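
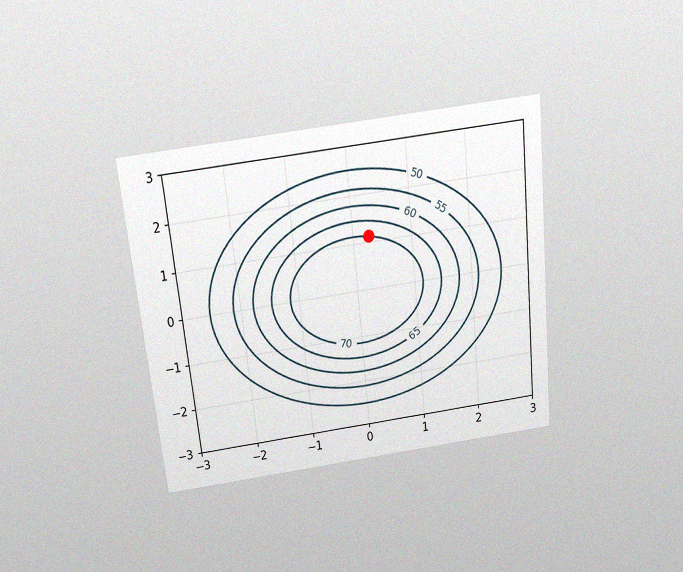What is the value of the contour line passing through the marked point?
The chart is tilted about 6° counter-clockwise and viewed slightly from above, with some photo noise. The marked point sits on the contour labelled 70.

70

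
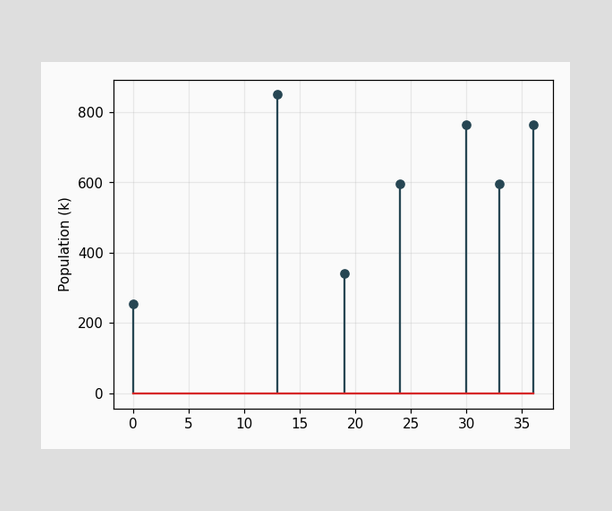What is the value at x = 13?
The stem at x=13 reaches 850k.

850k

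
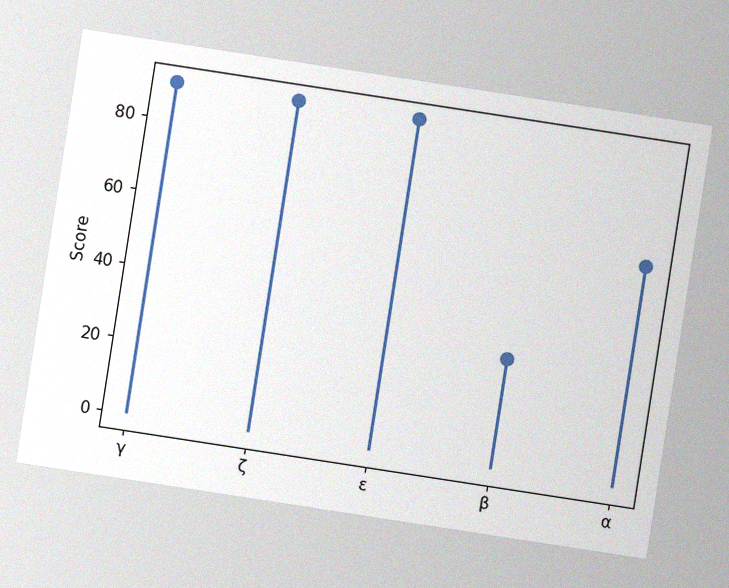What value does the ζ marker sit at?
90

The chart is tilted about 9° clockwise, with some photo noise. The ζ marker sits at 90.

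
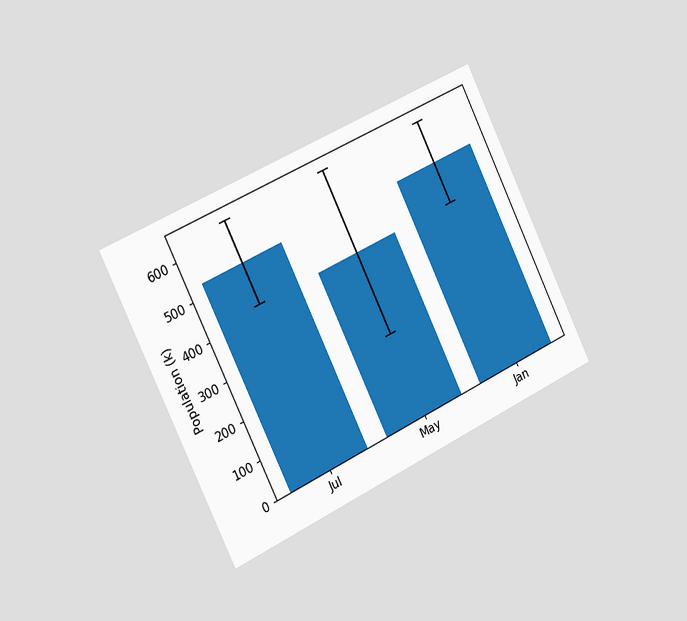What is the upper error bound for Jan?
636k

The chart is tilted about 26° counter-clockwise and viewed slightly from the left. The Jan bar's upper whisker reaches 636k.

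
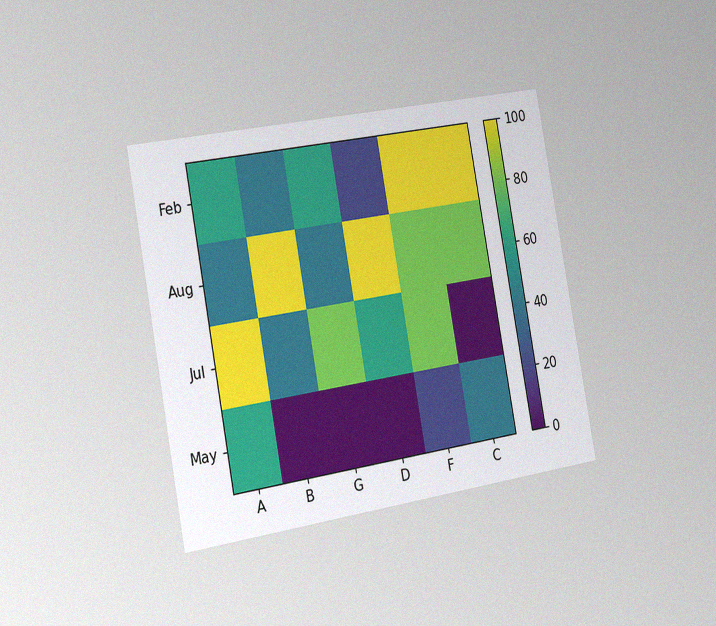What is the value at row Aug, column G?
40

The chart is tilted about 10° counter-clockwise and viewed slightly from the left, with some photo noise. Matching cell (Aug, G) against the colorbar gives 40.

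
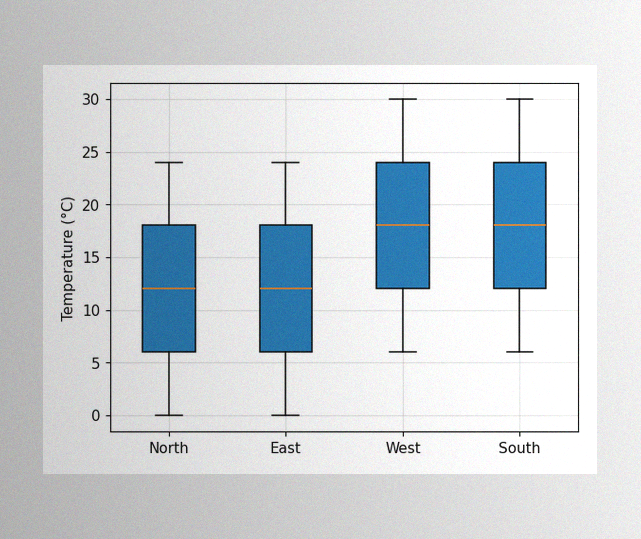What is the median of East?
The image has some photo noise and uneven lighting. The median line in the East box sits at 12°C.

12°C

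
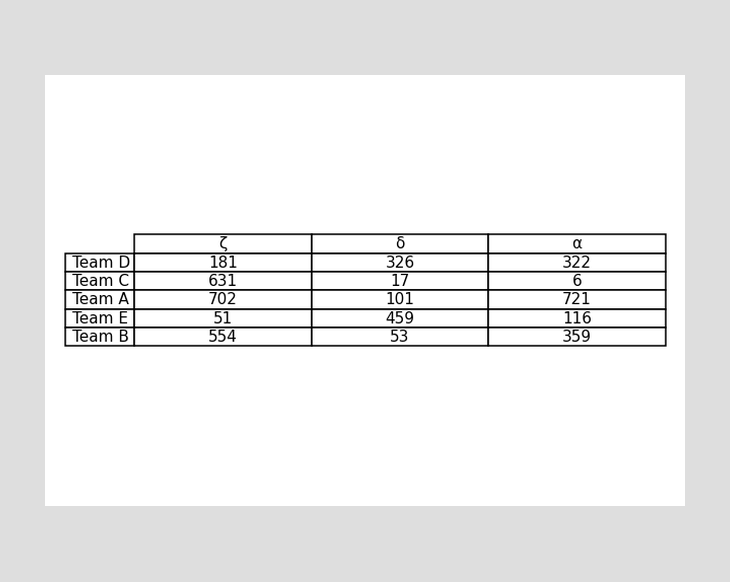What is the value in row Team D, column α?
The (Team D, α) cell reads 322.

322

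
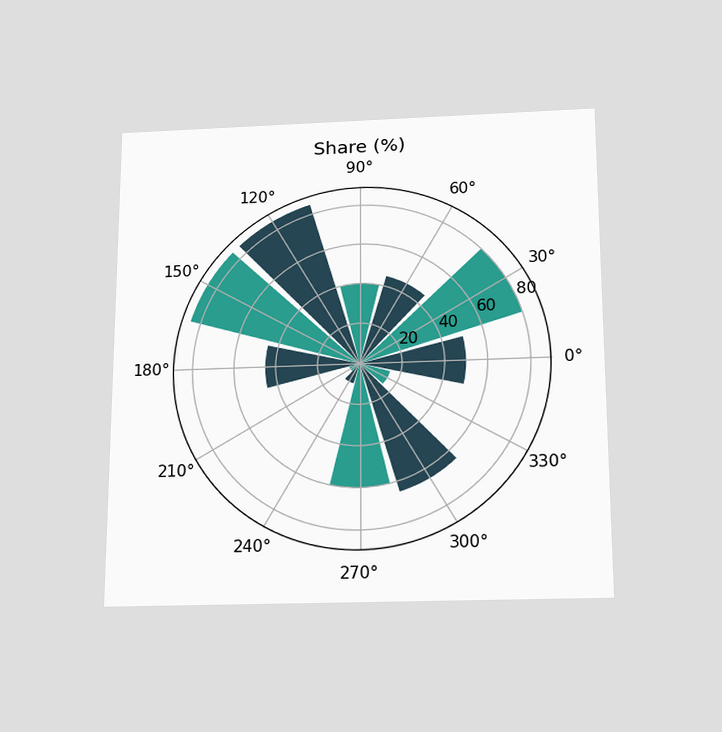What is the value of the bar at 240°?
The chart is viewed slightly from below. The bar at 240° reaches 10% on the radial axis.

10%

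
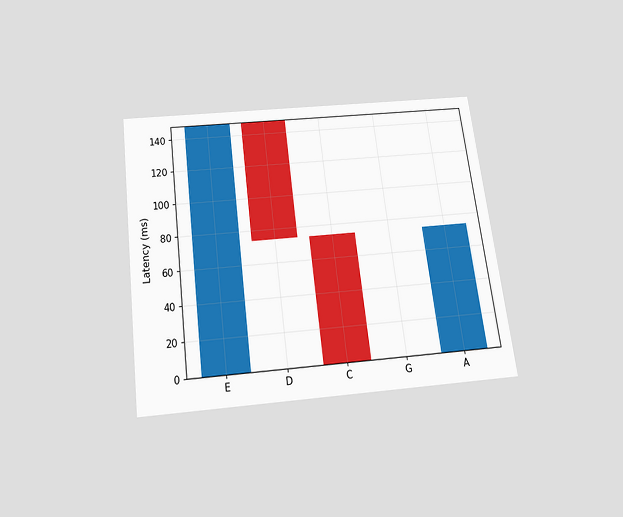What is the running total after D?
74ms

The chart is tilted about 7° counter-clockwise and viewed slightly from below. After D the running total reaches 74ms.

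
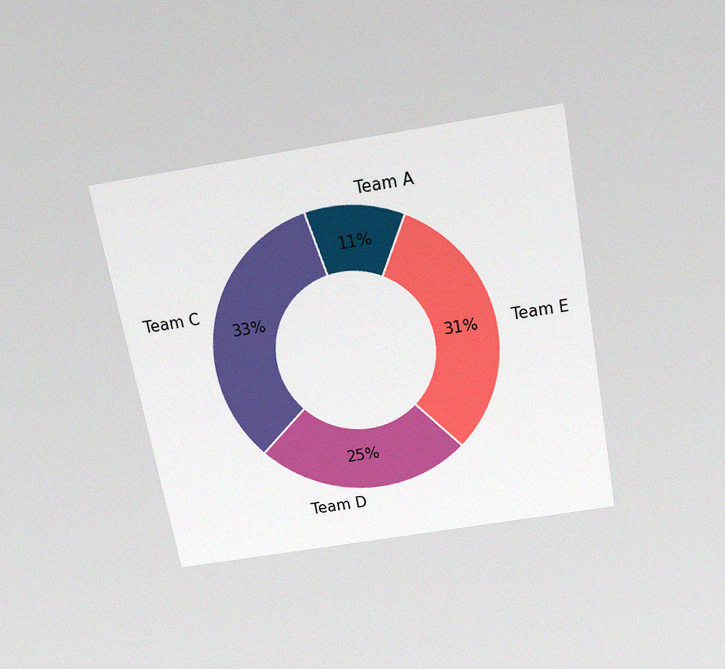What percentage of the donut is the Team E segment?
31%

The chart is tilted about 10° counter-clockwise and viewed slightly from above, with some photo noise. The Team E segment takes up 31% of the ring.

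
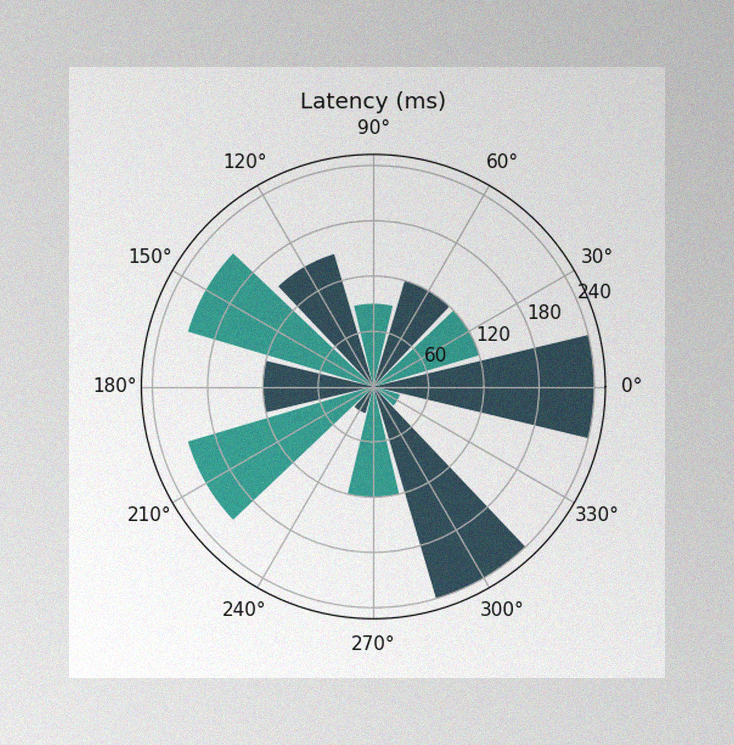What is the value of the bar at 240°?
The image has some photo noise and uneven lighting. The bar at 240° reaches 30ms on the radial axis.

30ms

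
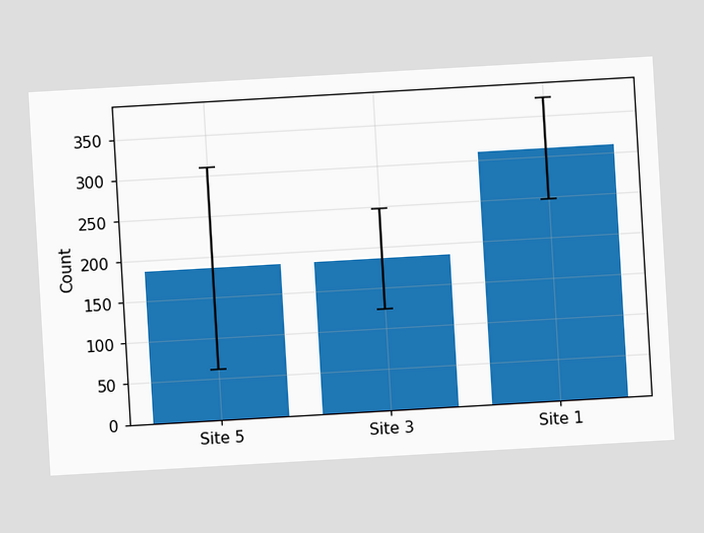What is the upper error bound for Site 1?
The chart is tilted about 3° counter-clockwise. The Site 1 bar's upper whisker reaches 372.

372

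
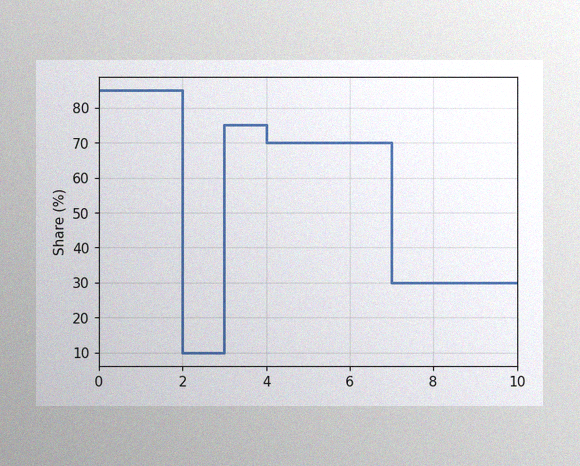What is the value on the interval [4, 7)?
The image has some photo noise and uneven lighting. On [4, 7) the step sits at 70%.

70%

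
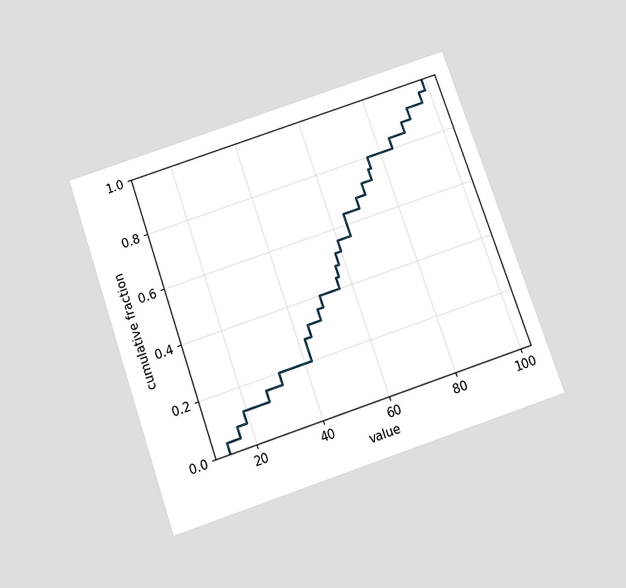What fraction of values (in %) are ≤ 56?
44%

The chart is tilted about 19° counter-clockwise and viewed slightly from below. At x=56 the ECDF step is at 44%.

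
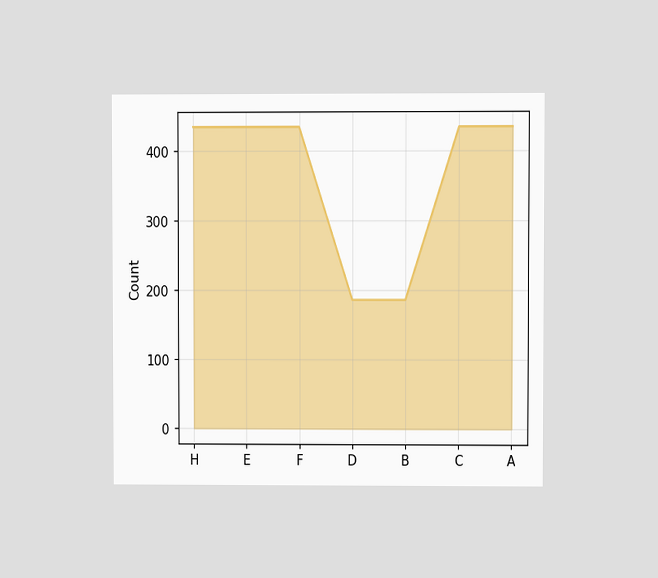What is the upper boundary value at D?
The chart is viewed at a slight angle. At D the upper boundary is at 186.

186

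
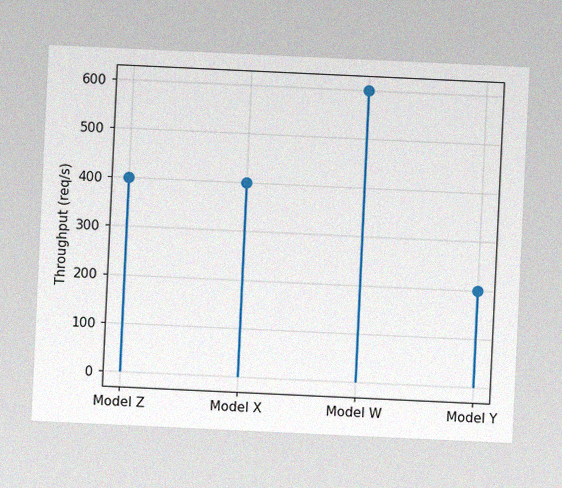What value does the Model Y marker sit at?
200req/s

The chart is tilted about 3° clockwise, with some photo noise. The Model Y marker sits at 200req/s.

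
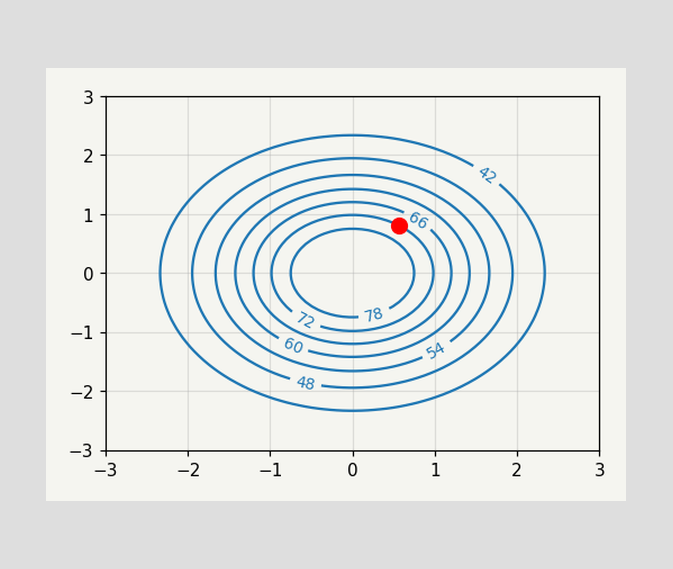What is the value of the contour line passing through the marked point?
72

The marked point sits on the contour labelled 72.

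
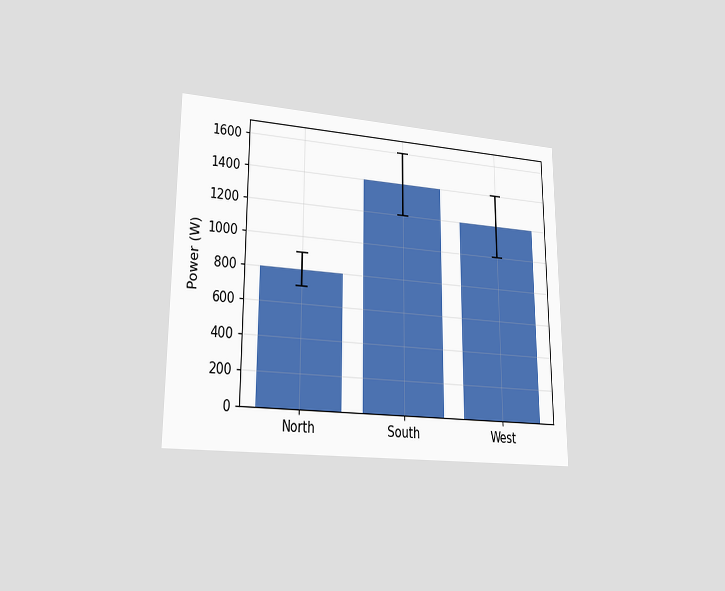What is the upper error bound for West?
The chart is viewed at a slight angle. The West bar's upper whisker reaches 1400W.

1400W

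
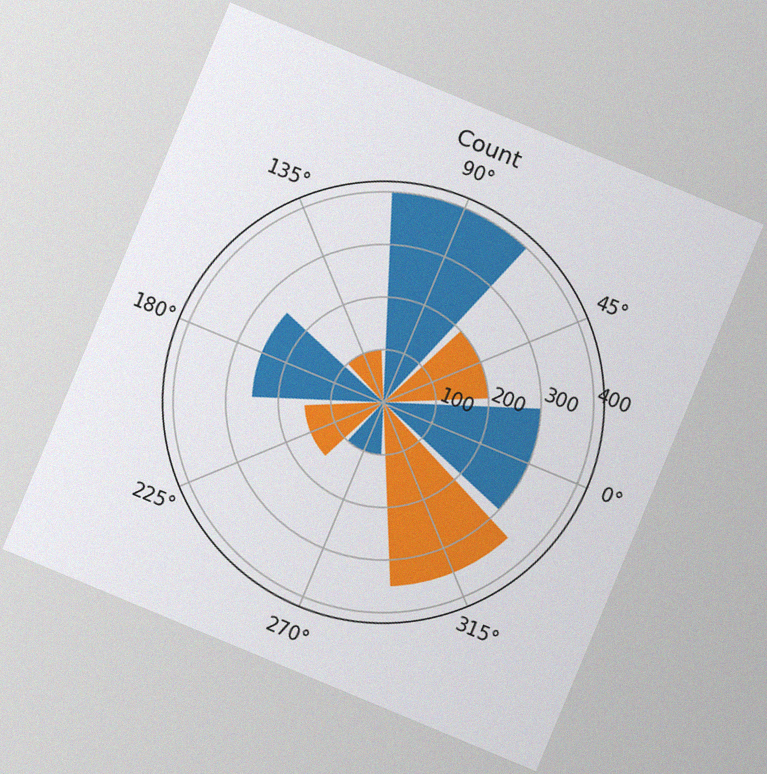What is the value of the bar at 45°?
The chart is tilted about 23° clockwise, with some photo noise. The bar at 45° reaches 200 on the radial axis.

200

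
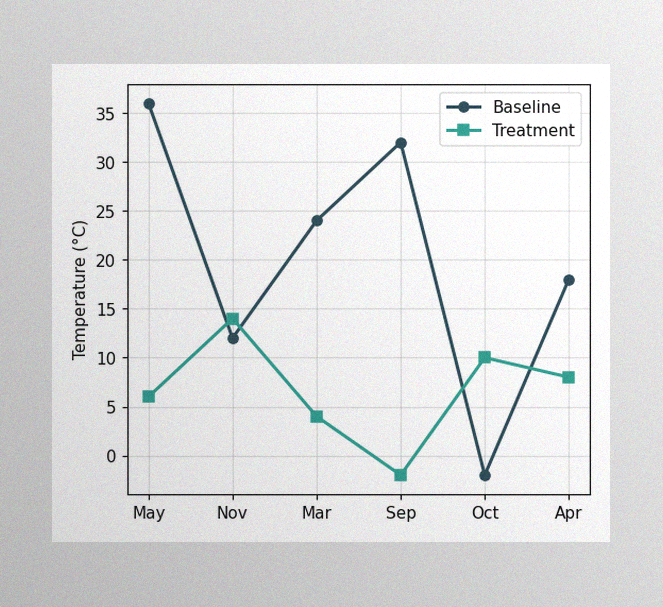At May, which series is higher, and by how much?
Baseline, by 30°C

The image has some photo noise and uneven lighting. At May, Baseline sits above the other line by 30°C.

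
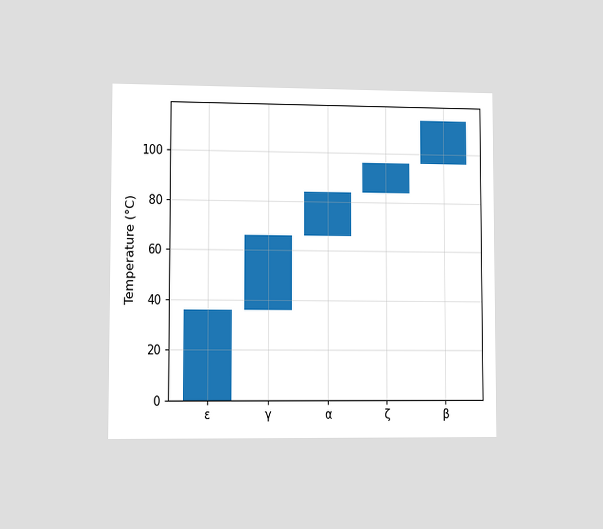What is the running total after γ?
The chart is viewed slightly from the left. After γ the running total reaches 66°C.

66°C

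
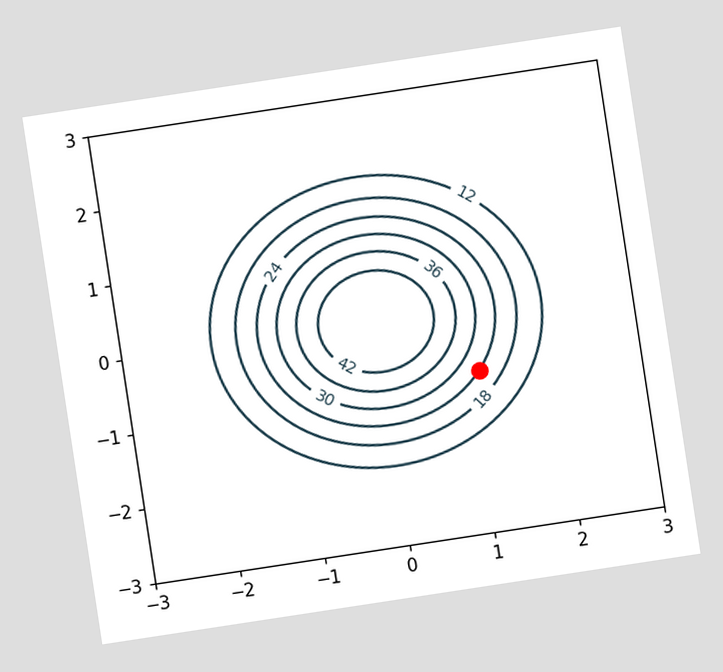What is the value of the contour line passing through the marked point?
24

The chart is tilted about 9° counter-clockwise. The marked point sits on the contour labelled 24.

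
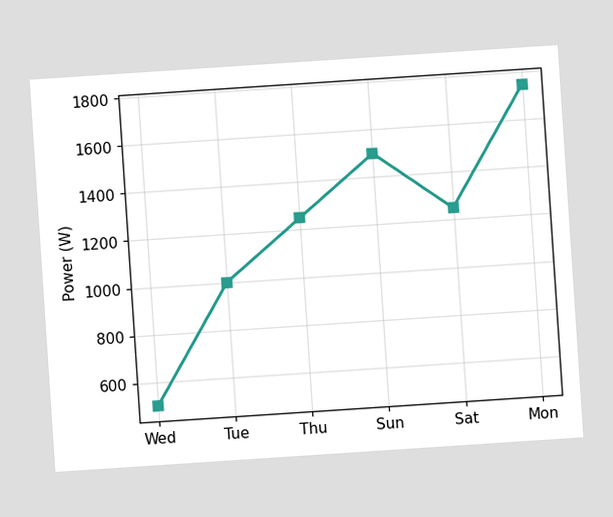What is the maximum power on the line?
1750W

The chart is tilted about 4° counter-clockwise. The highest point is at Mon, and reading across to the y-axis gives 1750W.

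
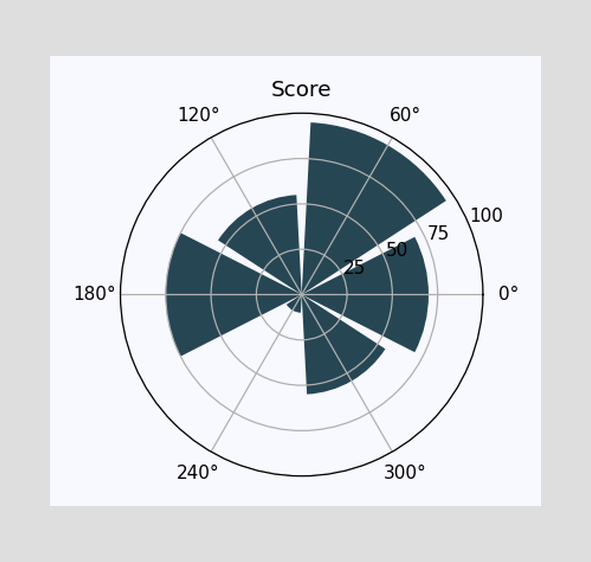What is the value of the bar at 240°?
10

The bar at 240° reaches 10 on the radial axis.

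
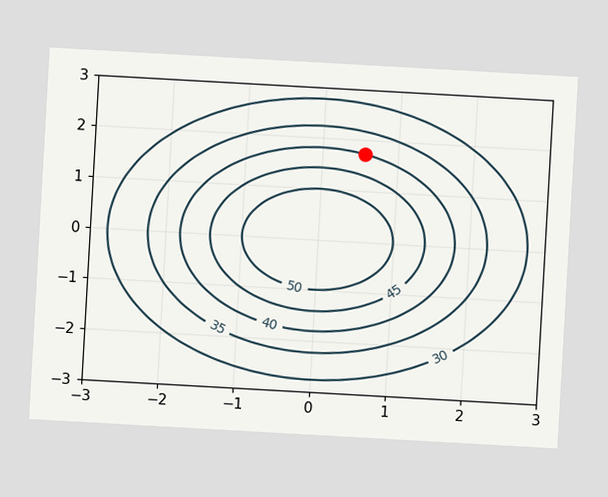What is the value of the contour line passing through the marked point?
The chart is tilted about 3° clockwise. The marked point sits on the contour labelled 40.

40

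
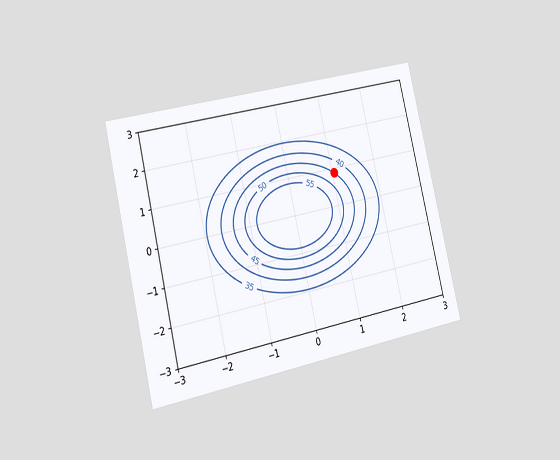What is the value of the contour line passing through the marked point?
The chart is tilted about 13° counter-clockwise and viewed slightly from the left. The marked point sits on the contour labelled 45.

45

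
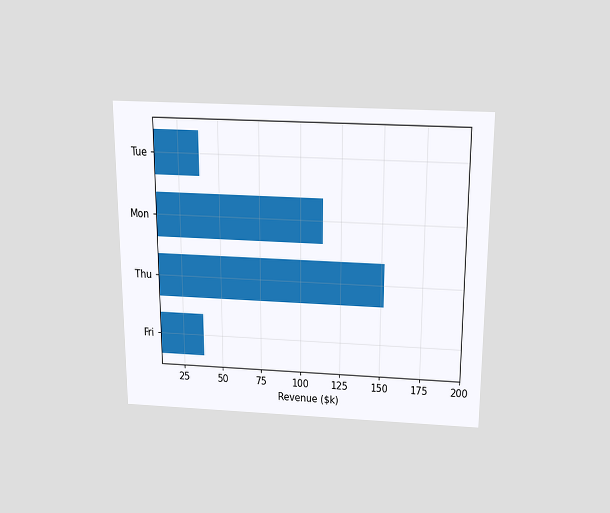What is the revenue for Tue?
The chart is viewed slightly from above. Reading along the chart's x-axis, the Tue bar reaches $38k.

$38k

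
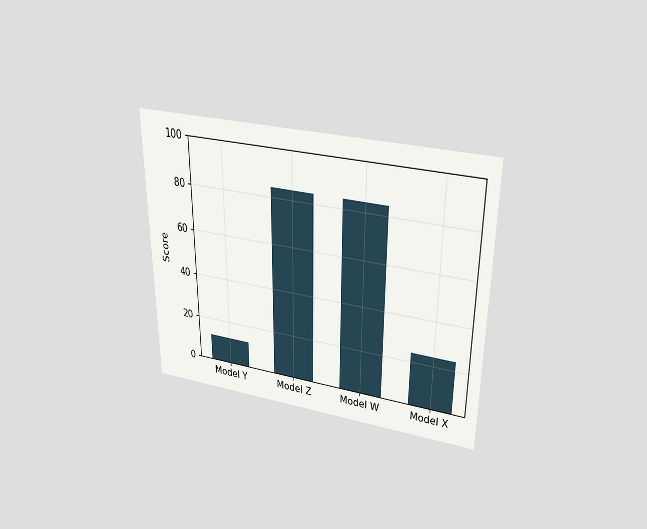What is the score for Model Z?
84

The chart is viewed slightly from above. Reading along the chart's y-axis, the Model Z bar reaches 84.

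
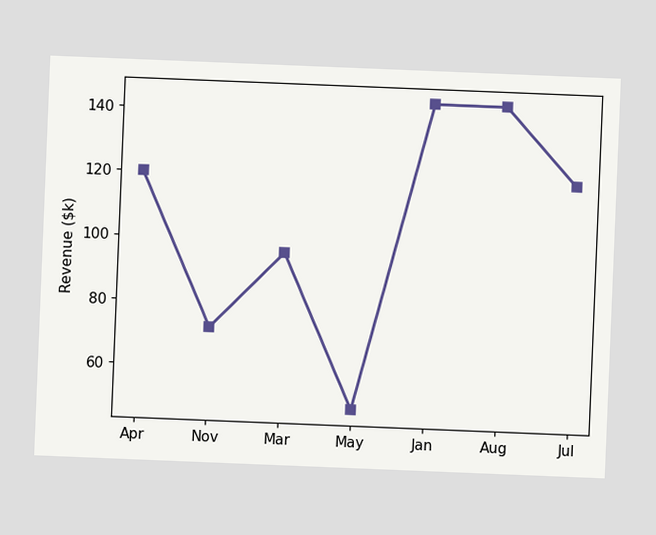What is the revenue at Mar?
The chart is tilted about 2° clockwise. At Mar, the line is at $96k.

$96k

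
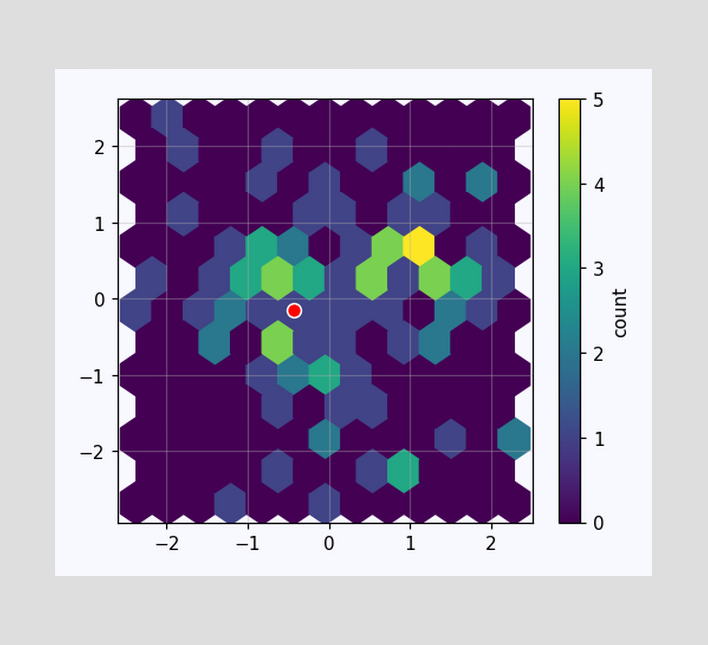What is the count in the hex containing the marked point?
The marked hex reads 1 on the colorbar.

1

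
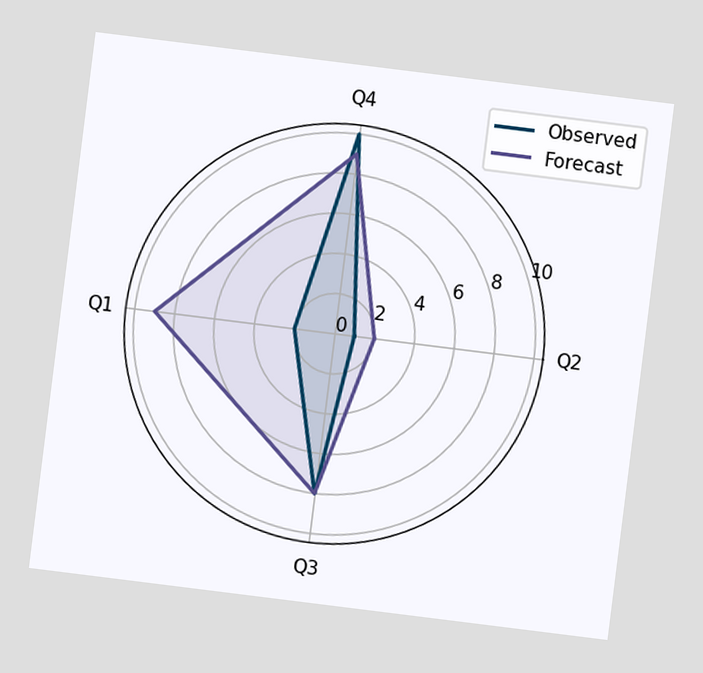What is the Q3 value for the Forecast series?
The chart is tilted about 7° clockwise. On the Q3 axis, Forecast reaches 8.

8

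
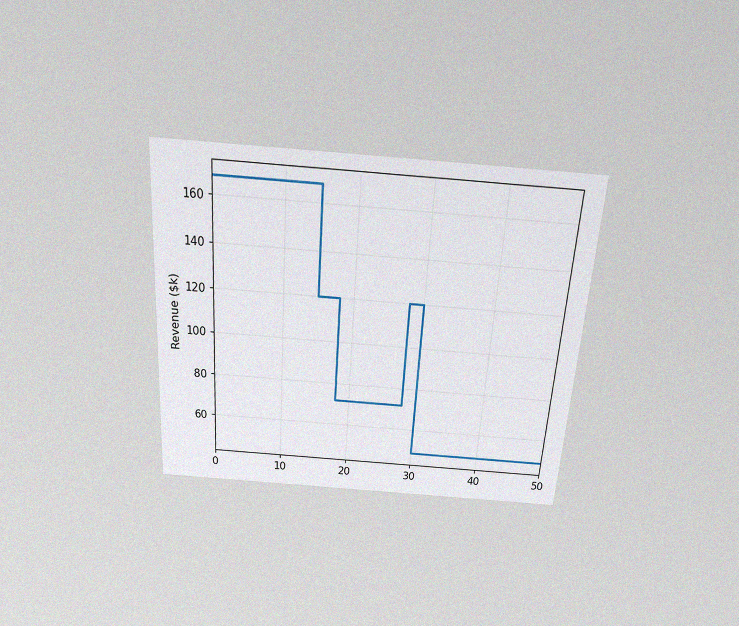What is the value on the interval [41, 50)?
$48k

The chart is tilted about 4° clockwise and viewed slightly from above, with some photo noise. On [41, 50) the step sits at $48k.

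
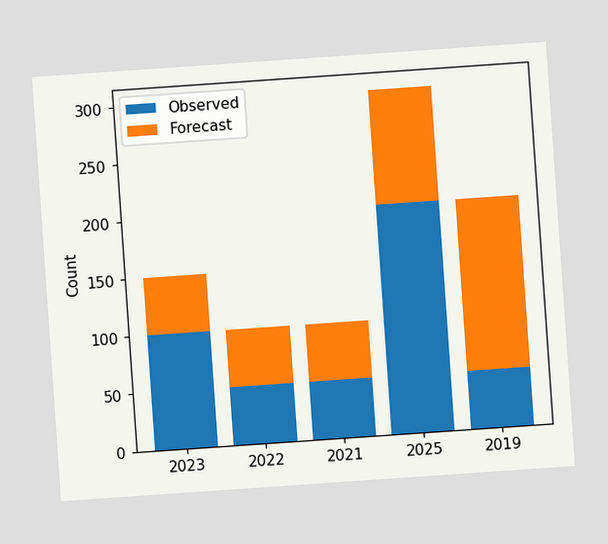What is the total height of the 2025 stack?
The chart is tilted about 4° counter-clockwise. The 2025 stack's top reaches 300 on the y-axis.

300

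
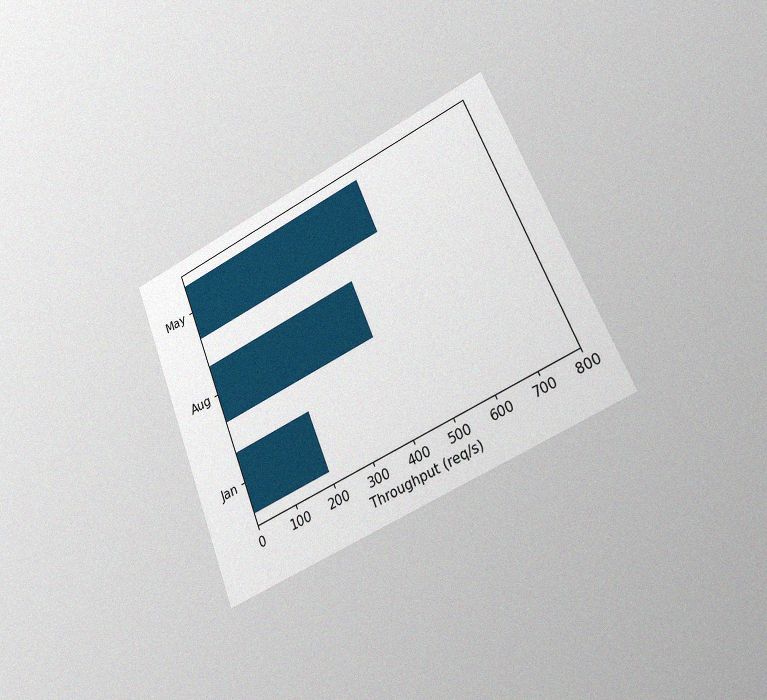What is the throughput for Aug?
The chart is tilted about 22° counter-clockwise and viewed slightly from the right, with some photo noise. Reading along the chart's x-axis, the Aug bar reaches 400req/s.

400req/s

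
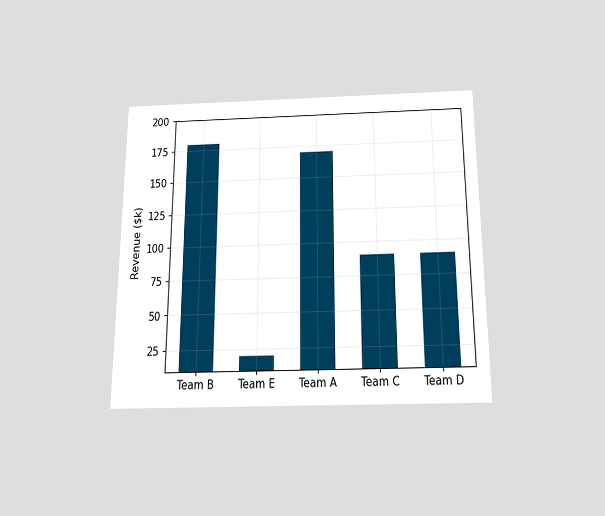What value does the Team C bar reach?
The chart is viewed slightly from below. Reading along the chart's y-axis, the Team C bar reaches $90k.

$90k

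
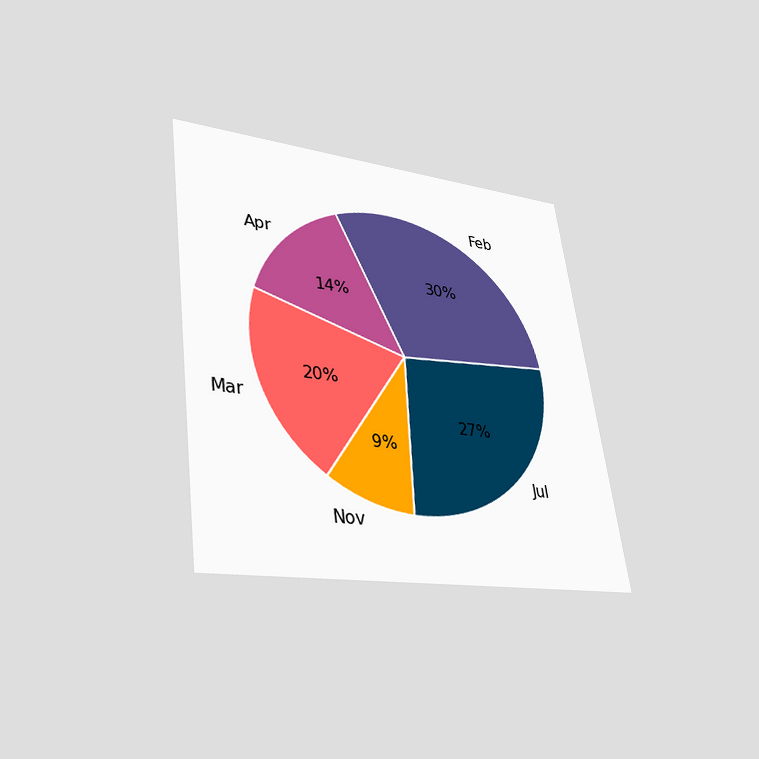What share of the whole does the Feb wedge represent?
The chart is tilted about 8° counter-clockwise and viewed slightly from below. The Feb slice takes up 30% of the pie.

30%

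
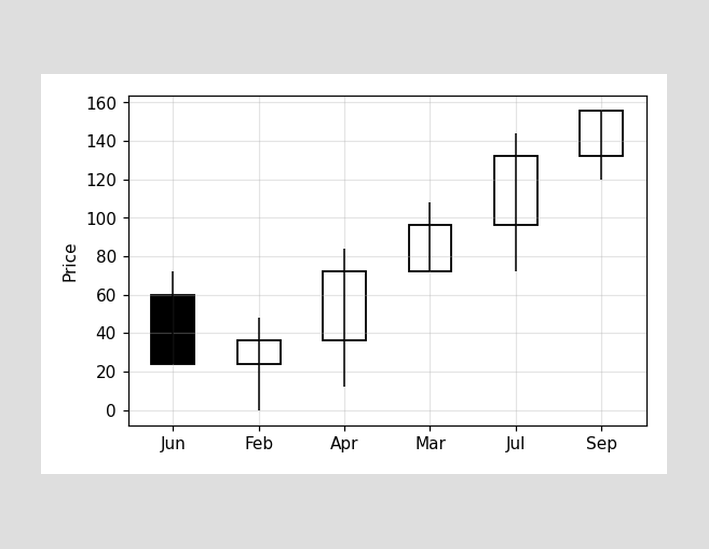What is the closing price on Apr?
72

The Apr candle closes at 72.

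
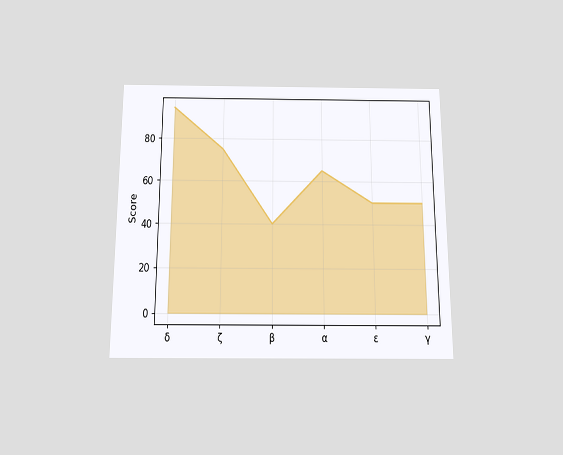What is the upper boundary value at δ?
The chart is viewed slightly from below. At δ the upper boundary is at 95.

95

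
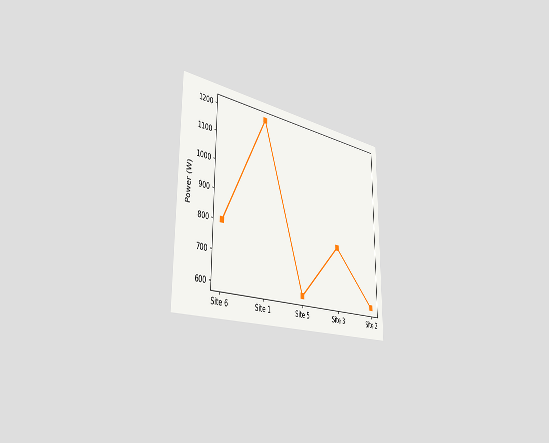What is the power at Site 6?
800W

The chart is viewed slightly from the left. At Site 6, the line is at 800W.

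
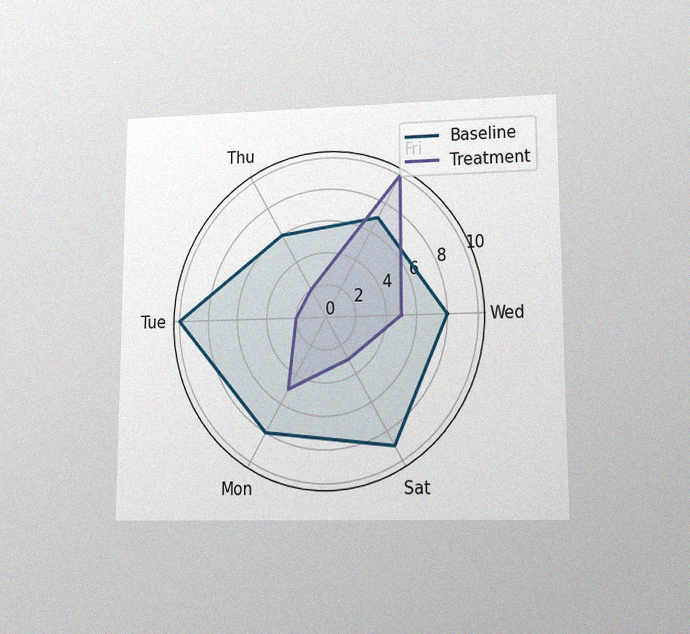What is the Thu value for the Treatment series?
2

The chart is viewed at a slight angle, with some photo noise. On the Thu axis, Treatment reaches 2.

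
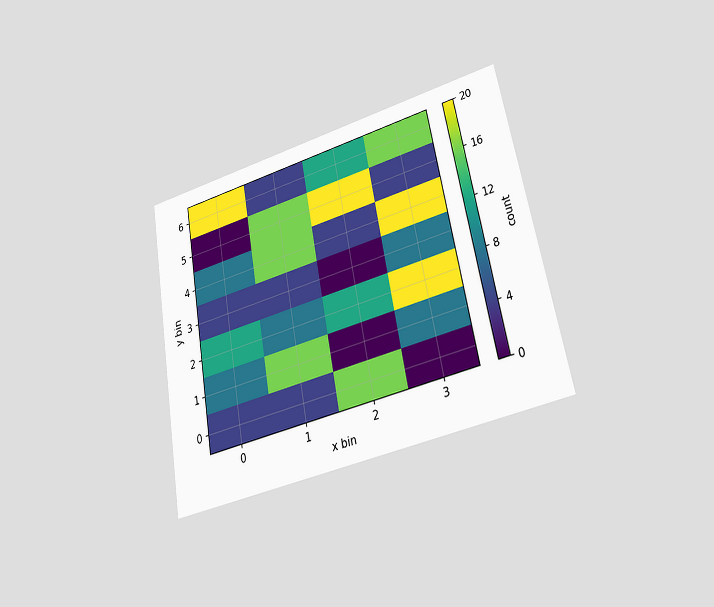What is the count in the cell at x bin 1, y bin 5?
The chart is tilted about 10° counter-clockwise and viewed at a slight angle. Matching the cell (1, 5) against the colorbar gives 16.

16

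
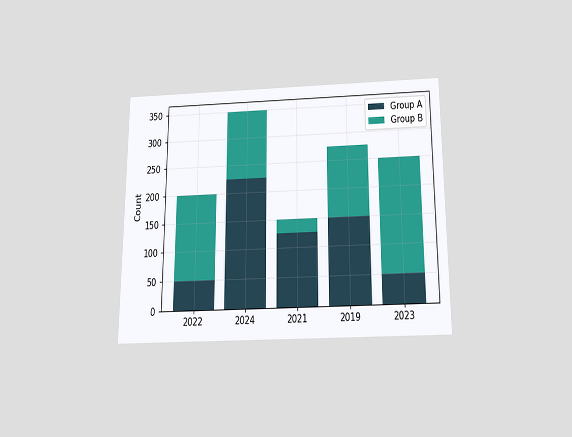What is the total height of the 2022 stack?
200

The chart is viewed slightly from below. The 2022 stack's top reaches 200 on the y-axis.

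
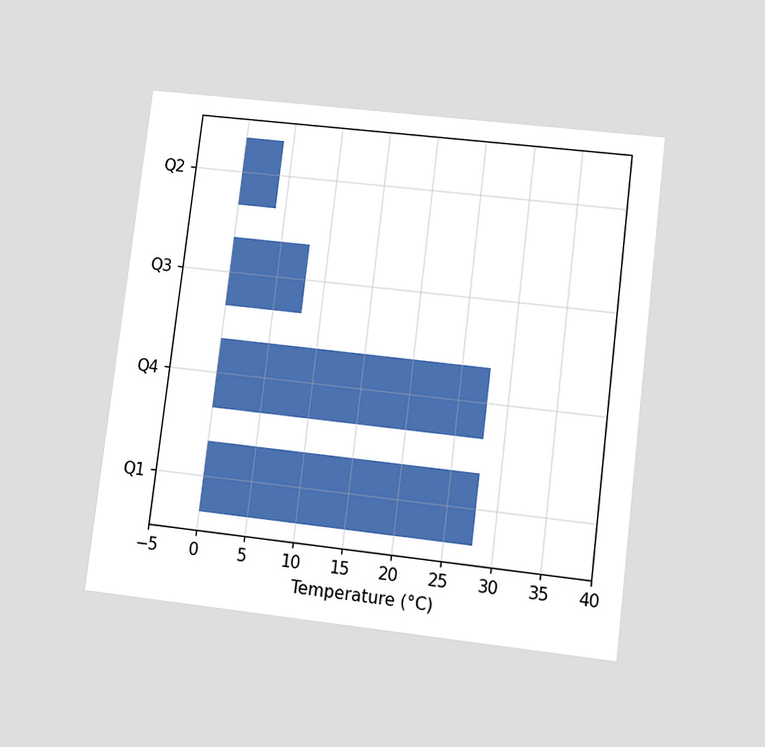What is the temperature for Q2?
The chart is tilted about 7° clockwise and viewed at a slight angle. Reading along the chart's x-axis, the Q2 bar reaches 4°C.

4°C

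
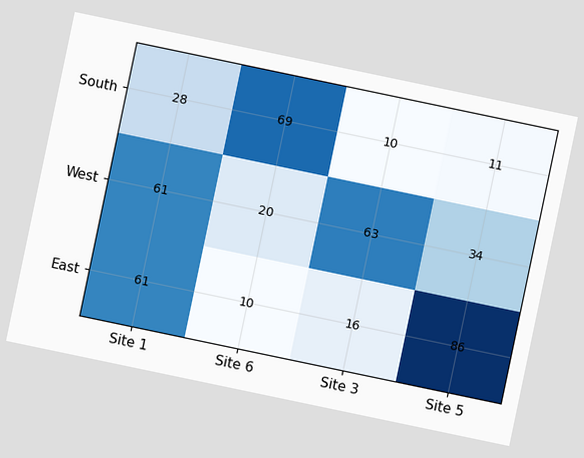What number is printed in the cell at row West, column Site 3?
The chart is tilted about 12° clockwise. The (West, Site 3) cell reads 63.

63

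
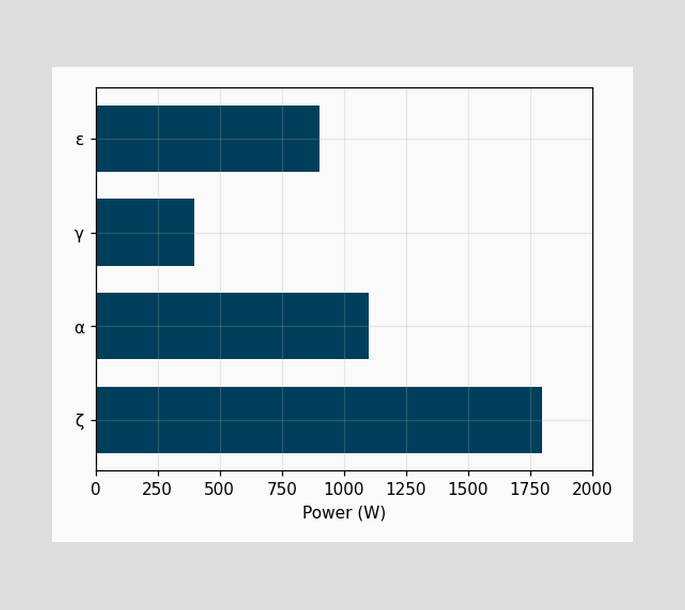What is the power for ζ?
Reading along the chart's x-axis, the ζ bar reaches 1800W.

1800W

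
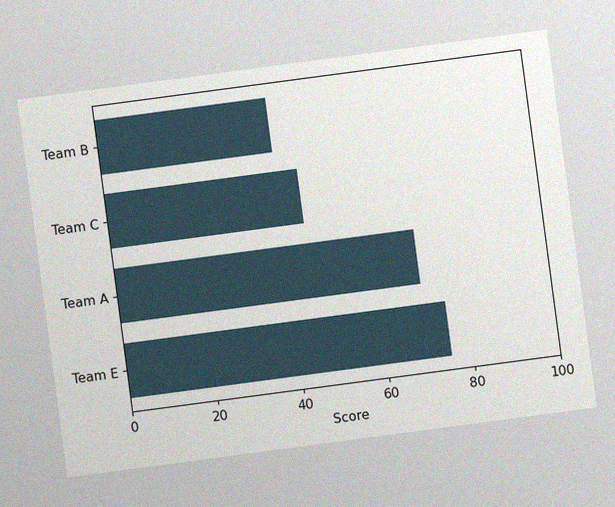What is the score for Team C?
The chart is tilted about 8° counter-clockwise, with some photo noise. Reading along the chart's x-axis, the Team C bar reaches 45.

45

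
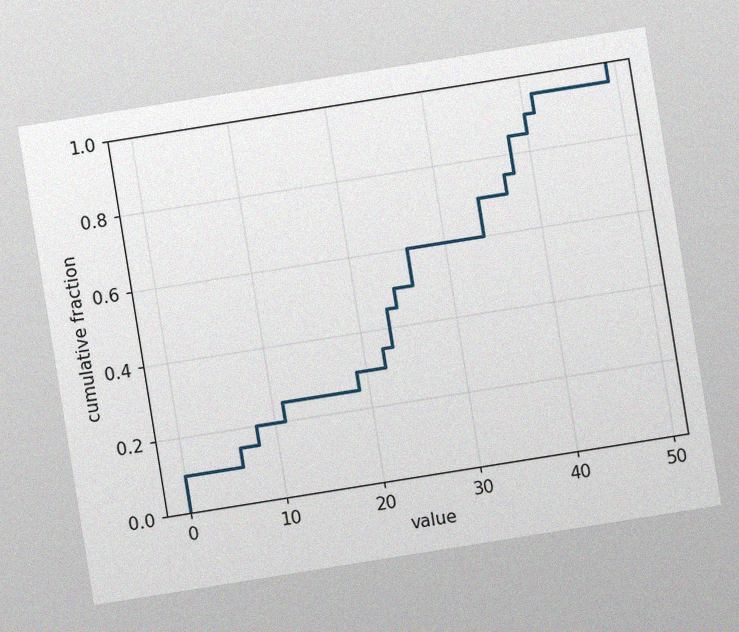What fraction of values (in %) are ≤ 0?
The chart is tilted about 9° counter-clockwise, with some photo noise. At x=0 the ECDF step is at 10%.

10%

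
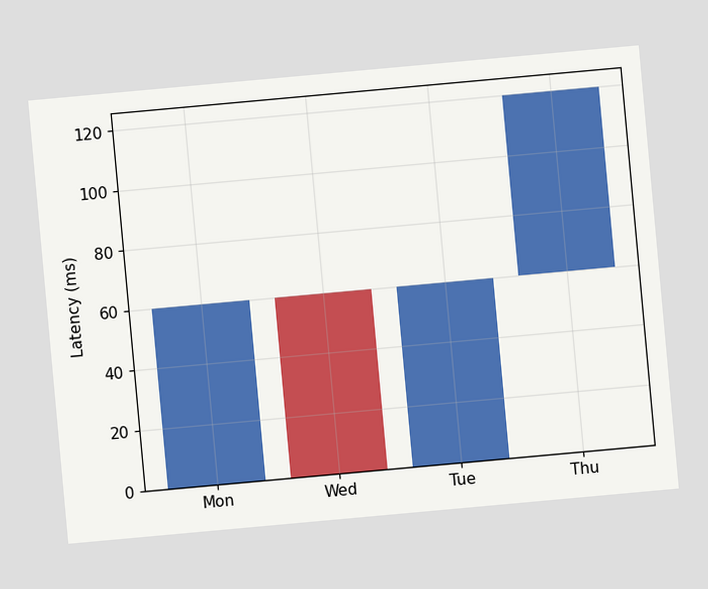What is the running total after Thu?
The chart is tilted about 5° counter-clockwise. After Thu the running total reaches 120ms.

120ms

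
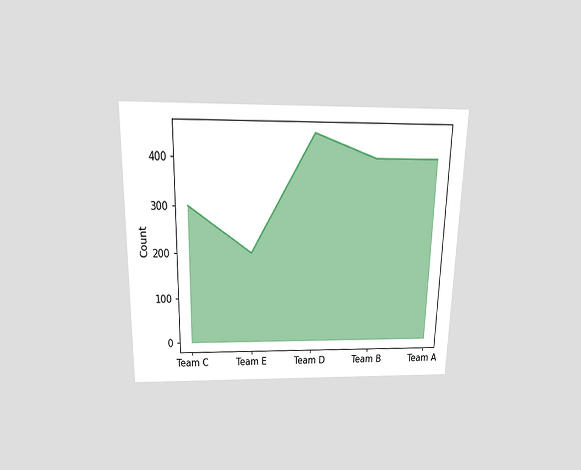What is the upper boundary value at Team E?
200

The chart is viewed slightly from above. At Team E the upper boundary is at 200.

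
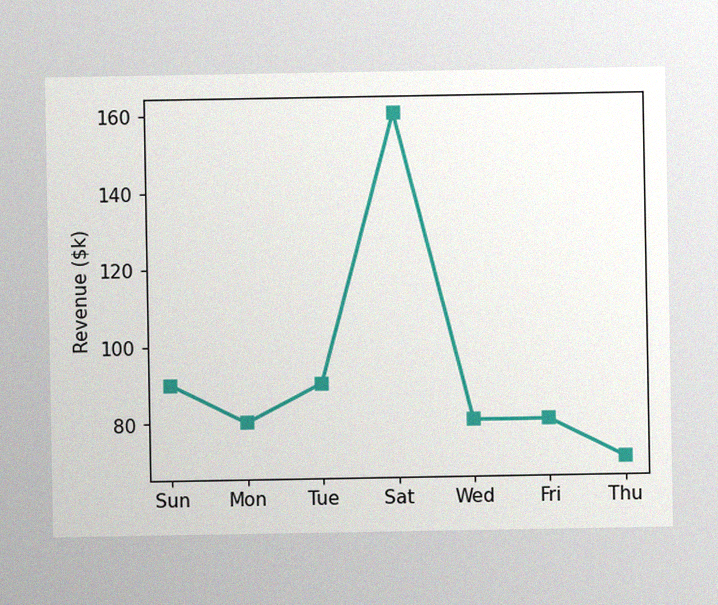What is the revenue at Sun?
The image has some photo noise and uneven lighting. At Sun, the line is at $90k.

$90k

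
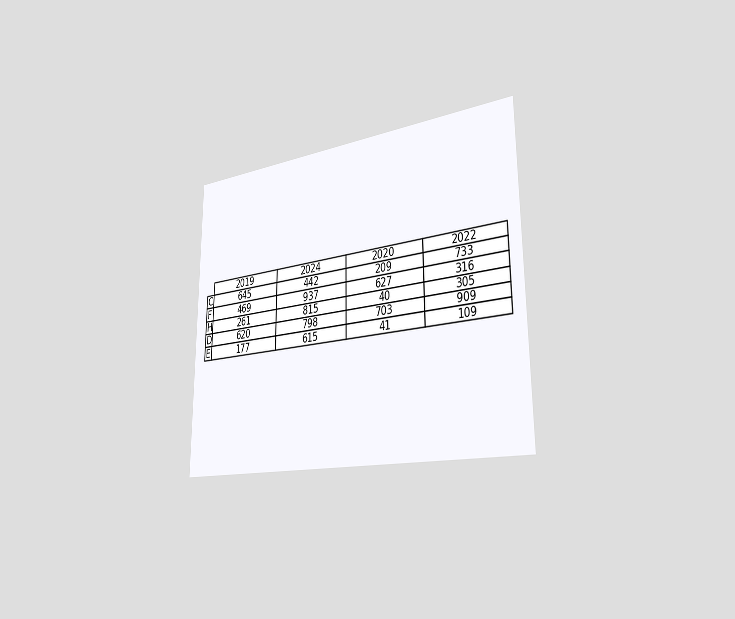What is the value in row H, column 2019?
261

The chart is viewed slightly from the right. The (H, 2019) cell reads 261.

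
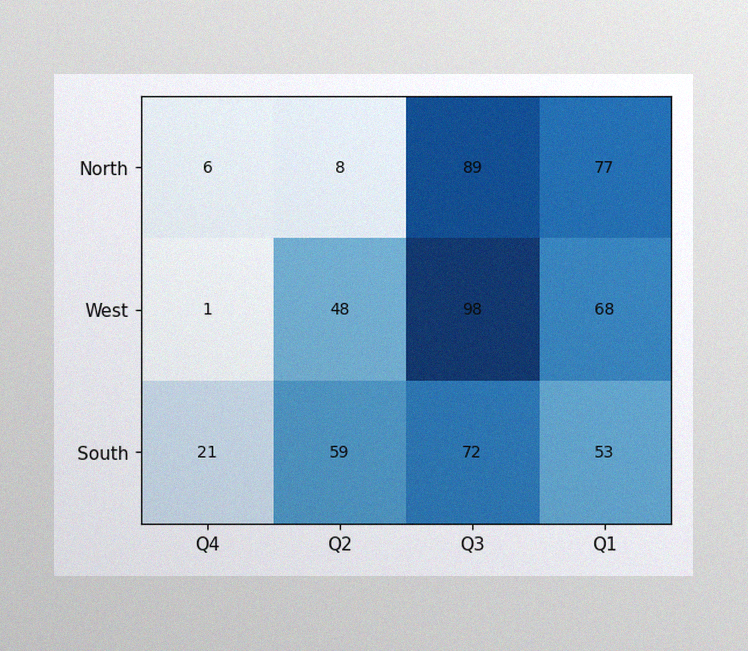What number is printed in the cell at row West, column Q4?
The image has some photo noise and uneven lighting. The (West, Q4) cell reads 1.

1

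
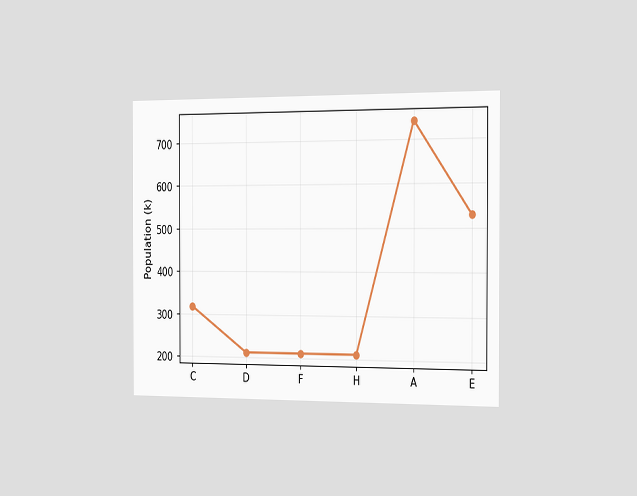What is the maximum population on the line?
742k

The chart is viewed slightly from the right. The highest point is at A, and reading across to the y-axis gives 742k.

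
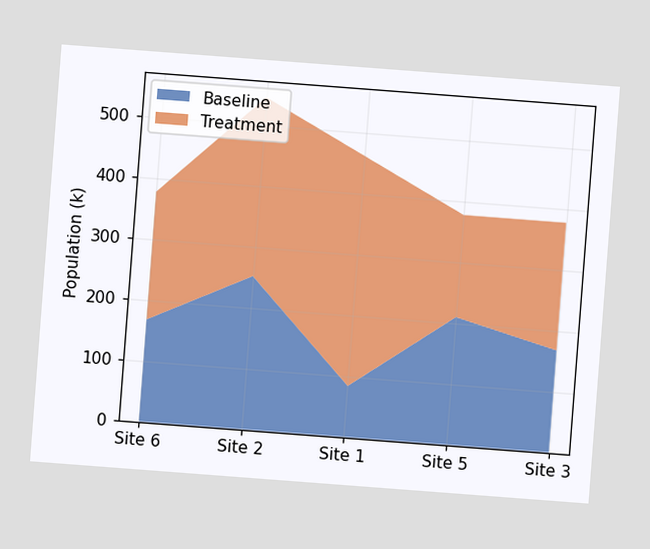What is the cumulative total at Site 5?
378k

The chart is tilted about 4° clockwise. The stacked total at Site 5 reaches 378k.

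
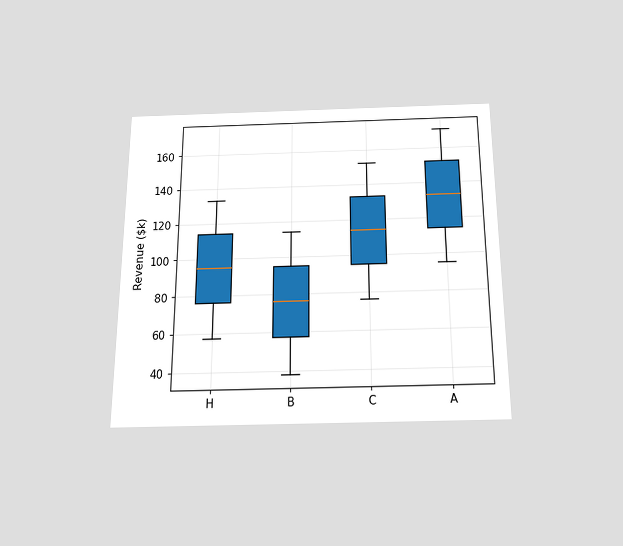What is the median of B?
$76k

The chart is viewed slightly from below. The median line in the B box sits at $76k.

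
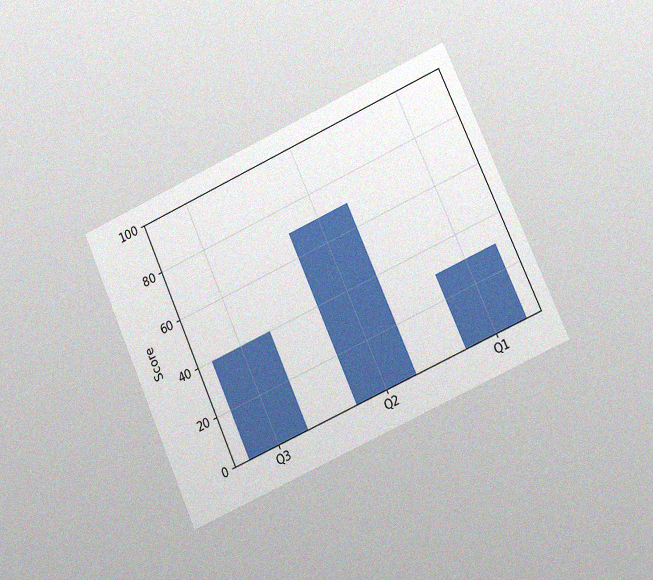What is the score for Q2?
The chart is tilted about 24° counter-clockwise and viewed slightly from the right, with some photo noise. Reading along the chart's y-axis, the Q2 bar reaches 70.

70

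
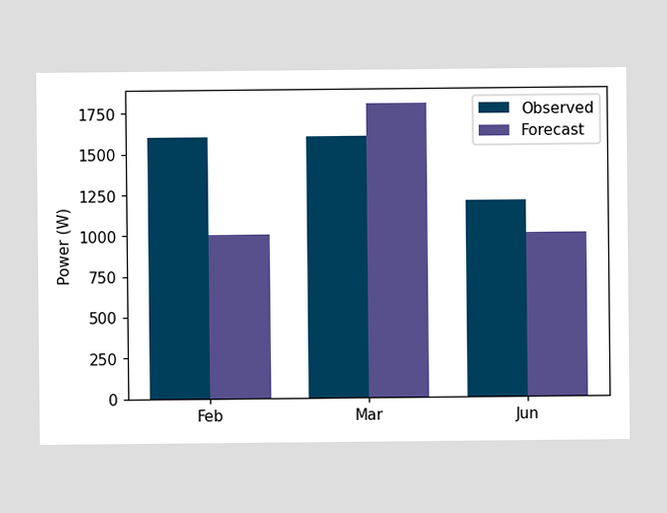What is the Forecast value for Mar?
1800W

The Forecast bar at Mar reaches 1800W on the y-axis.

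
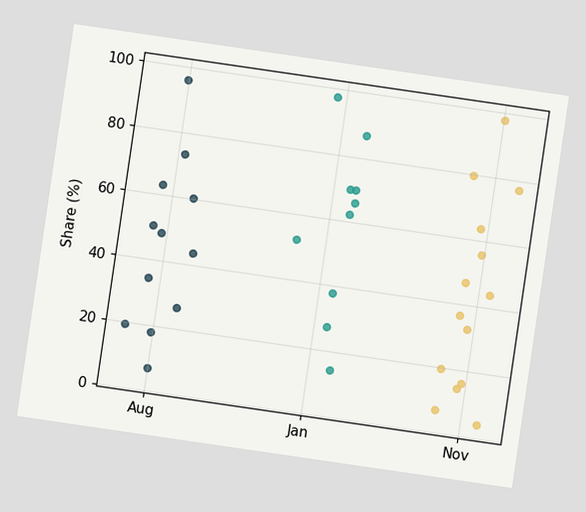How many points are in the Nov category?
The chart is tilted about 8° clockwise. Counting the markers in the Nov column gives 14.

14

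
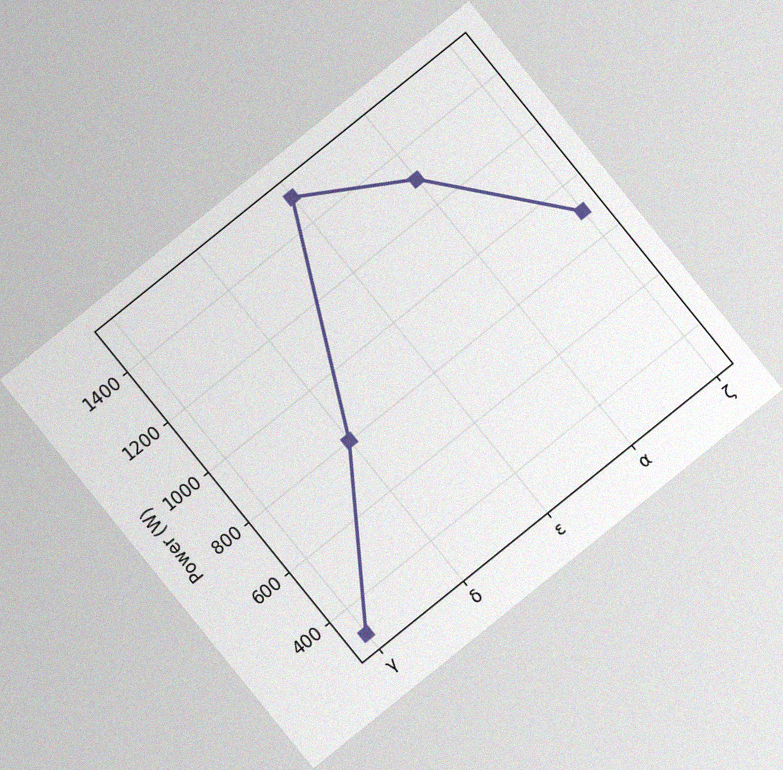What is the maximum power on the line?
The chart is tilted about 39° counter-clockwise, with some photo noise. The highest point is at ε, and reading across to the y-axis gives 1500W.

1500W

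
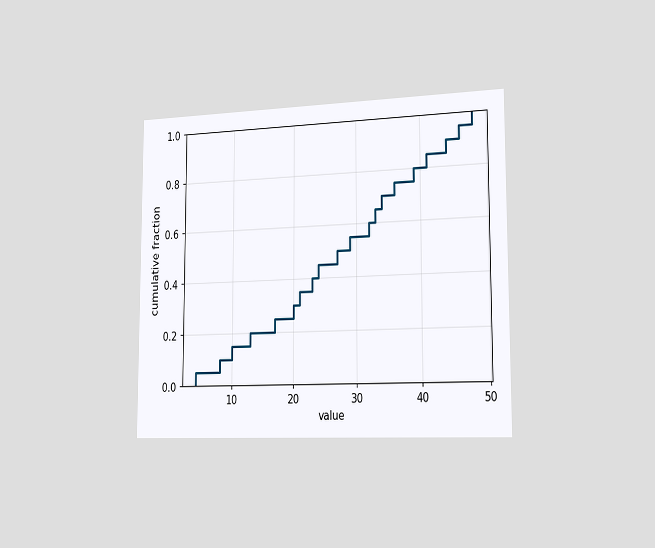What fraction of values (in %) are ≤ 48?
The chart is viewed slightly from the right. At x=48 the ECDF step is at 100%.

100%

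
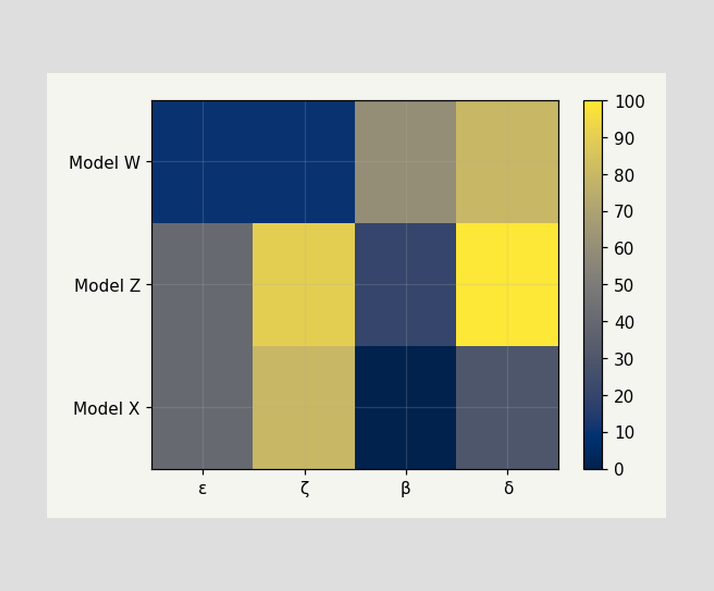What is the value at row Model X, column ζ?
80

Matching cell (Model X, ζ) against the colorbar gives 80.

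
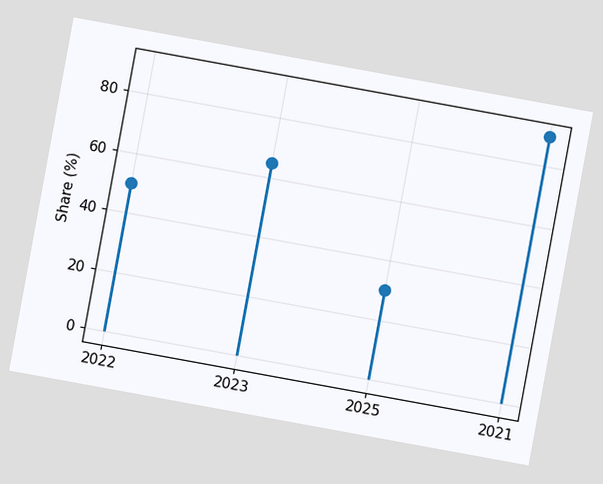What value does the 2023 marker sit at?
65%

The chart is tilted about 10° clockwise. The 2023 marker sits at 65%.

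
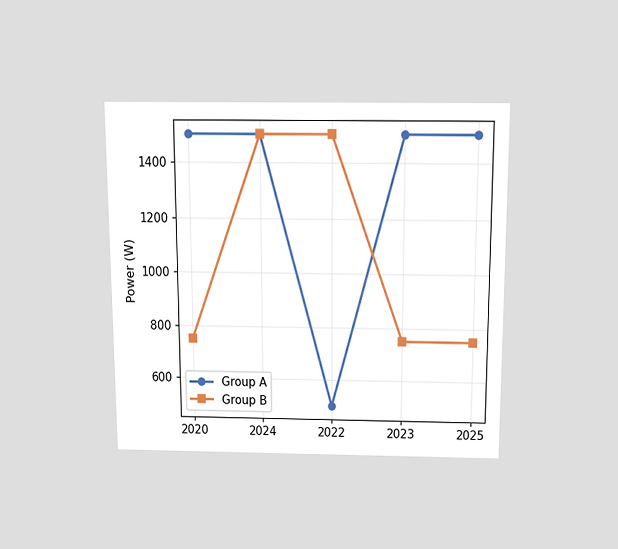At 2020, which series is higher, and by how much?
The chart is viewed slightly from above. At 2020, Group A sits above the other line by 750W.

Group A, by 750W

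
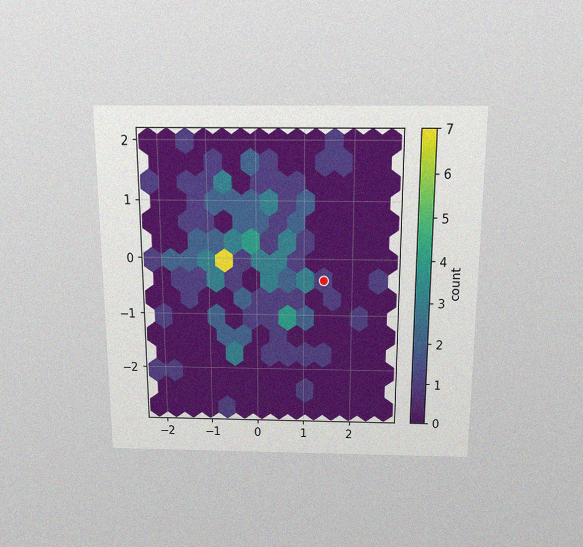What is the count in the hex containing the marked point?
1

The chart is viewed slightly from above, with some photo noise. The marked hex reads 1 on the colorbar.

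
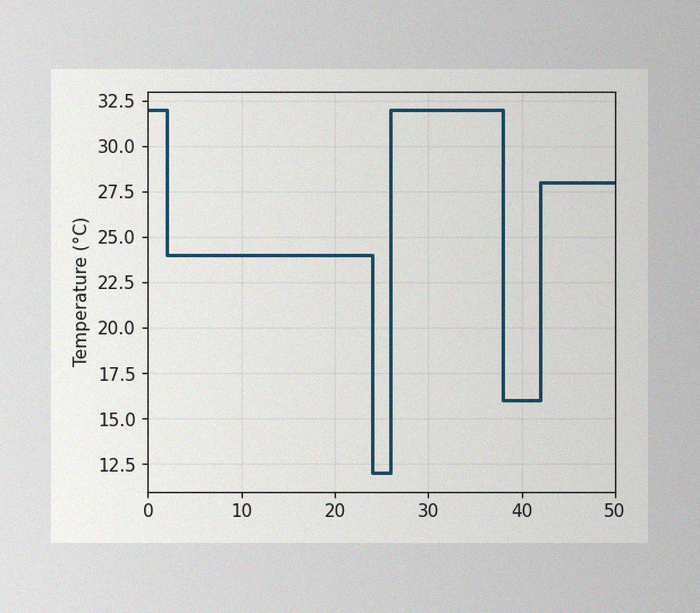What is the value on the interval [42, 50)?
The image has some photo noise and uneven lighting. On [42, 50) the step sits at 28°C.

28°C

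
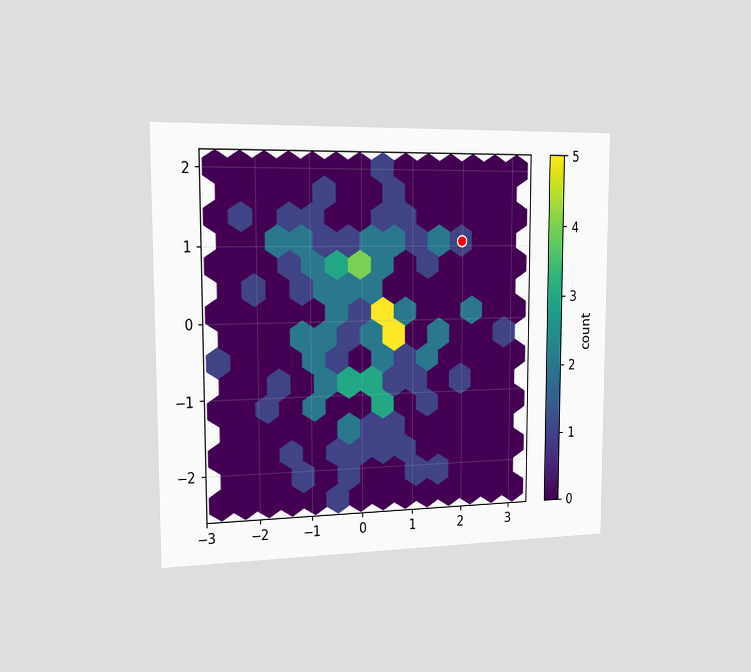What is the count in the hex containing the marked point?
1

The chart is viewed slightly from the left. The marked hex reads 1 on the colorbar.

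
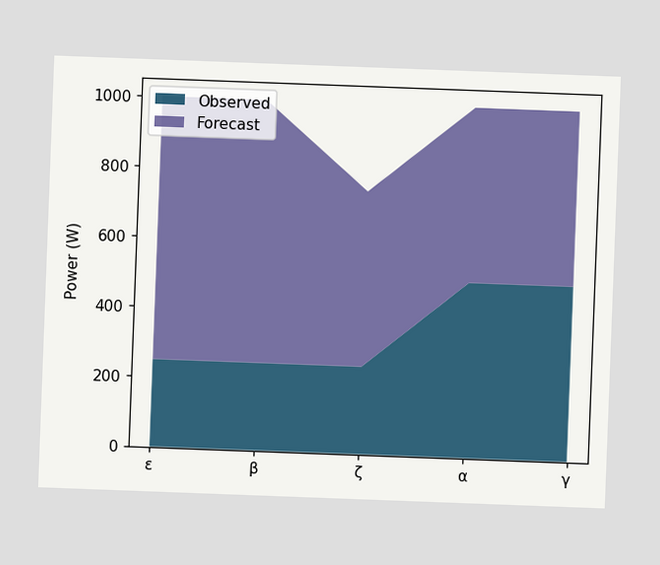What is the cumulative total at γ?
The chart is tilted about 2° clockwise. The stacked total at γ reaches 1000W.

1000W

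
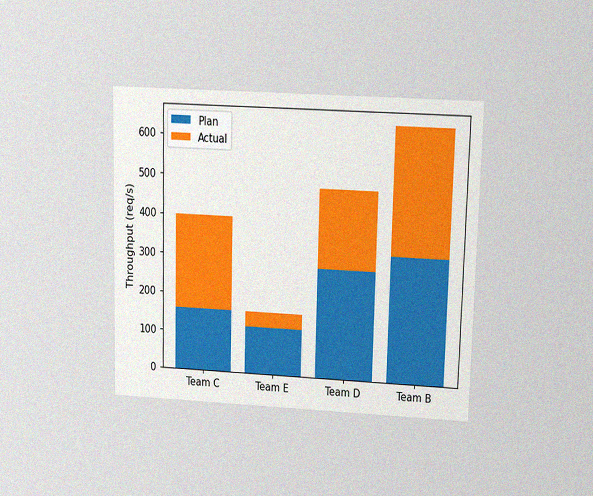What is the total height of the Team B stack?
The chart is viewed slightly from above, with some photo noise. The Team B stack's top reaches 640req/s on the y-axis.

640req/s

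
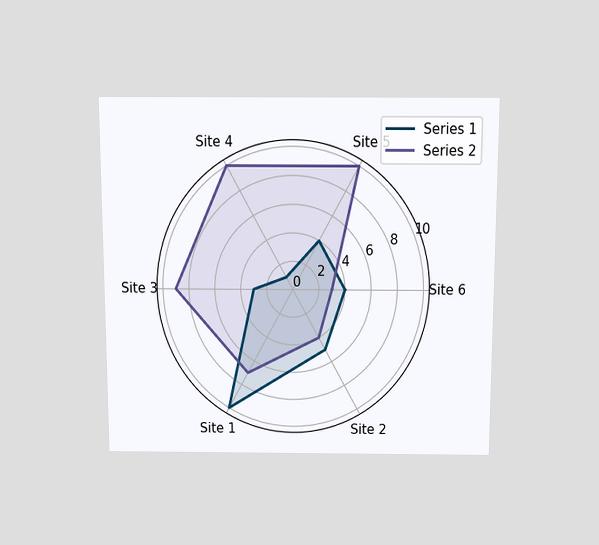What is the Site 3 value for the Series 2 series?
The chart is viewed slightly from above. On the Site 3 axis, Series 2 reaches 9.

9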